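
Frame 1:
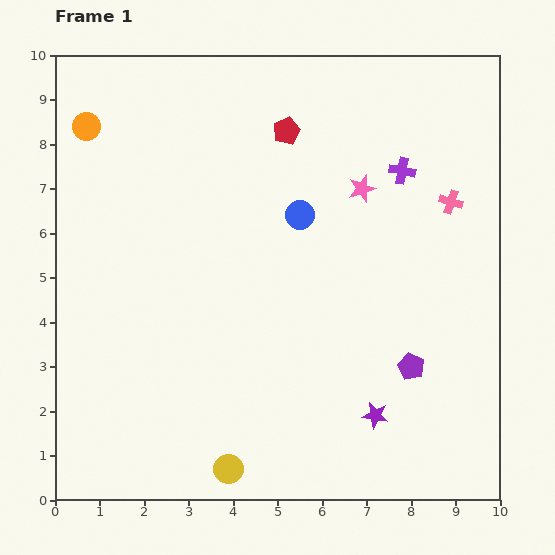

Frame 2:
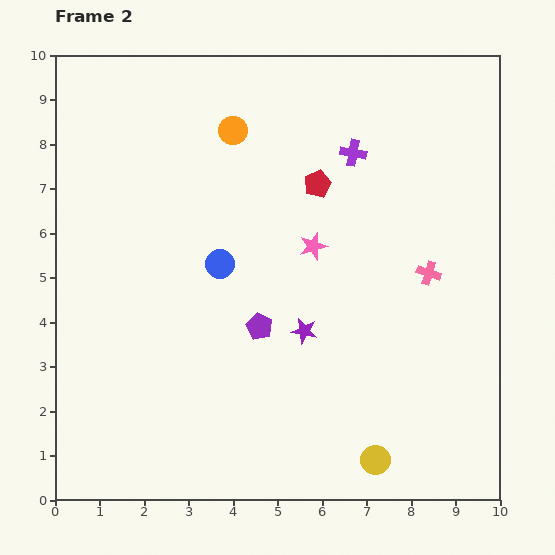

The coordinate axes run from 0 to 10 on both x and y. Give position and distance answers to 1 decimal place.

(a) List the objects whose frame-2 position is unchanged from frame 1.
none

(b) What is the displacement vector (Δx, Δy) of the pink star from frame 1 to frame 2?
(-1.1, -1.3)

The pink star was at (6.9, 7.0) in frame 1 and (5.8, 5.7) in frame 2.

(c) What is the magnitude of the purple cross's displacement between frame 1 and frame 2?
1.2

The purple cross moved from (7.8, 7.4) to (6.7, 7.8), a distance of √(1.1² + 0.4²) ≈ 1.2.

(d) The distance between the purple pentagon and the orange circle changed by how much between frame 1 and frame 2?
-4.7

Distance in frame 1: 9.1. Distance in frame 2: 4.4.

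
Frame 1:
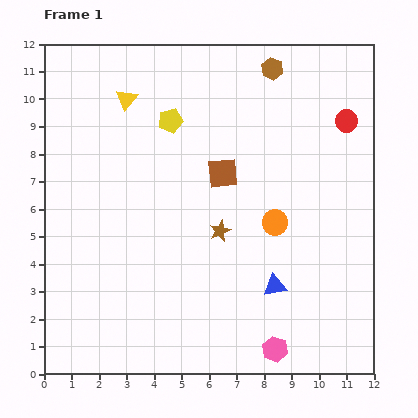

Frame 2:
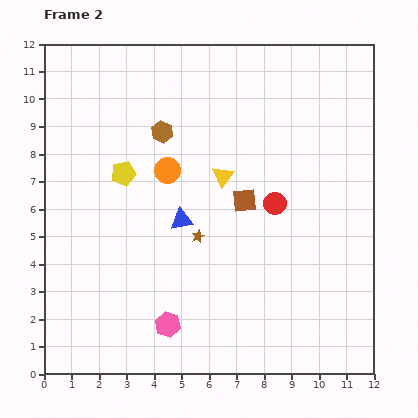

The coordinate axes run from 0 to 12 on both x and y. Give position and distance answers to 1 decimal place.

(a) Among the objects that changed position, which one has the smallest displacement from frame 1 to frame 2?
the brown star

(moved 0.8)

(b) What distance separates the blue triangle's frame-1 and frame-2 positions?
4.2

The blue triangle moved from (8.4, 3.2) to (5.0, 5.6), a distance of √(3.4² + 2.4²) ≈ 4.2.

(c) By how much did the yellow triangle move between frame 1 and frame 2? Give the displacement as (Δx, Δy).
(3.5, -2.8)

The yellow triangle was at (3.0, 10.0) in frame 1 and (6.5, 7.2) in frame 2.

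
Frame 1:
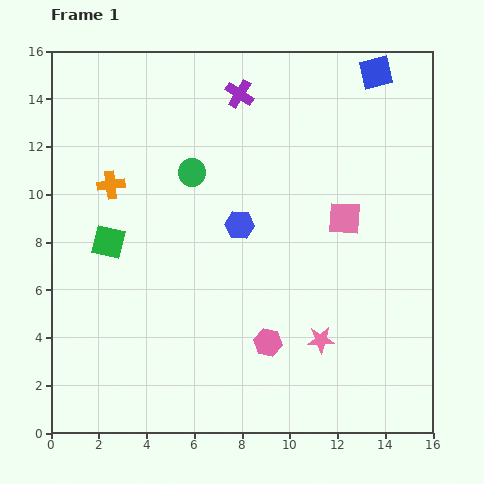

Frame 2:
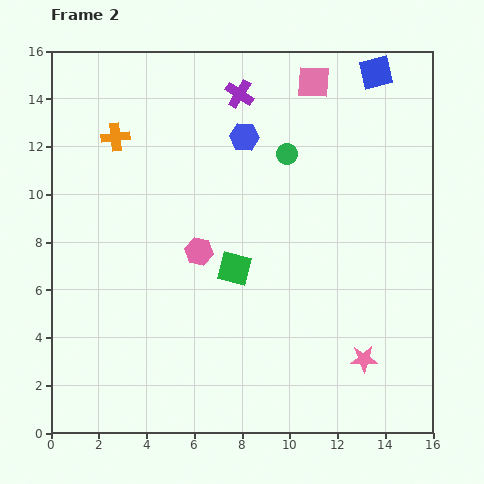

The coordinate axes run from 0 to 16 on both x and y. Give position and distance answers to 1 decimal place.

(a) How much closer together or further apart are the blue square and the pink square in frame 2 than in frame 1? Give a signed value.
-3.6

Distance in frame 1: 6.2. Distance in frame 2: 2.6.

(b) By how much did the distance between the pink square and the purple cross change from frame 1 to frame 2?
-3.7

Distance in frame 1: 6.8. Distance in frame 2: 3.1.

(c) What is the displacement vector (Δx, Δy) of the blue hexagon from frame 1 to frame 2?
(0.2, 3.7)

The blue hexagon was at (7.9, 8.7) in frame 1 and (8.1, 12.4) in frame 2.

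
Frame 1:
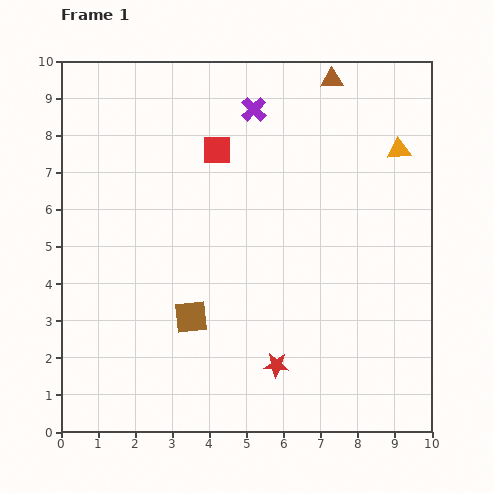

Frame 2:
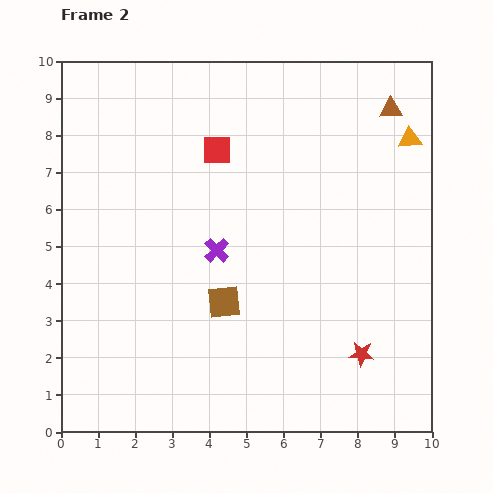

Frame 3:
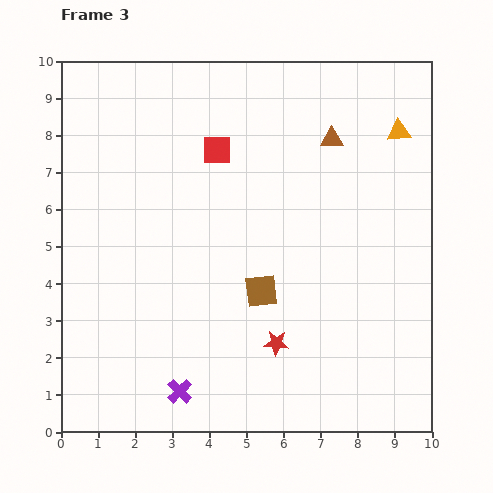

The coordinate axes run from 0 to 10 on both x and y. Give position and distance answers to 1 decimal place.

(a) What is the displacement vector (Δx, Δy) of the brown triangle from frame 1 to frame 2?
(1.6, -0.8)

The brown triangle was at (7.3, 9.5) in frame 1 and (8.9, 8.7) in frame 2.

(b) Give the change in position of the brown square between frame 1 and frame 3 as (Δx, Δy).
(1.9, 0.7)

The brown square was at (3.5, 3.1) in frame 1 and (5.4, 3.8) in frame 3.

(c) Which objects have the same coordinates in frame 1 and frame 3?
the red square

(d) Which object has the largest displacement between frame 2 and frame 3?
the purple cross

(moved 3.9; next 2.3)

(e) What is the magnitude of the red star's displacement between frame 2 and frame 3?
2.3

The red star moved from (8.1, 2.1) to (5.8, 2.4), a distance of √(2.3² + 0.3²) ≈ 2.3.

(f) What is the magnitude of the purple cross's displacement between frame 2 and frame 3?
3.9

The purple cross moved from (4.2, 4.9) to (3.2, 1.1), a distance of √(1.0² + 3.8²) ≈ 3.9.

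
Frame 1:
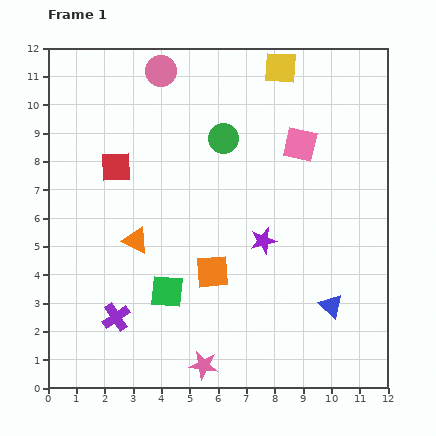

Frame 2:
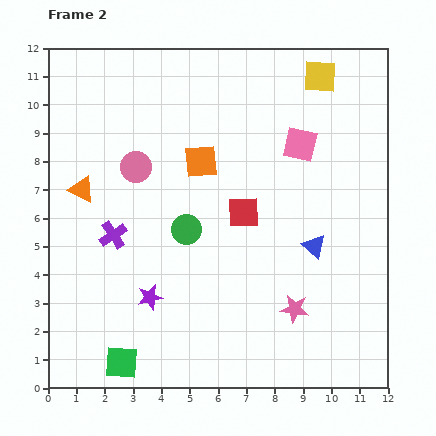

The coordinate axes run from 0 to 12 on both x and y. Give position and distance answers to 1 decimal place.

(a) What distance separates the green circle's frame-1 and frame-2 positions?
3.5

The green circle moved from (6.2, 8.8) to (4.9, 5.6), a distance of √(1.3² + 3.2²) ≈ 3.5.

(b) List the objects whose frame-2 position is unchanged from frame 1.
the pink square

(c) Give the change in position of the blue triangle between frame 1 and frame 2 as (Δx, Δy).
(-0.6, 2.1)

The blue triangle was at (10.0, 2.9) in frame 1 and (9.4, 5.0) in frame 2.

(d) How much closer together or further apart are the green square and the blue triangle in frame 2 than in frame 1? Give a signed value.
+2.1

Distance in frame 1: 5.8. Distance in frame 2: 7.9.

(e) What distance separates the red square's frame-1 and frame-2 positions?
4.8

The red square moved from (2.4, 7.8) to (6.9, 6.2), a distance of √(4.5² + 1.6²) ≈ 4.8.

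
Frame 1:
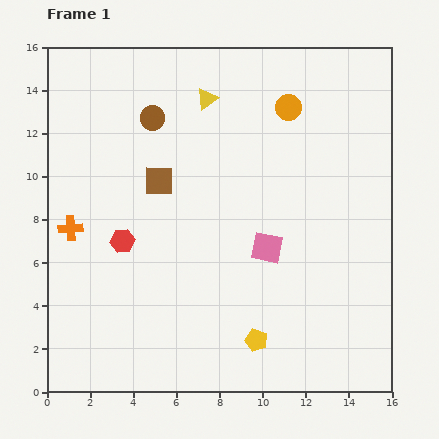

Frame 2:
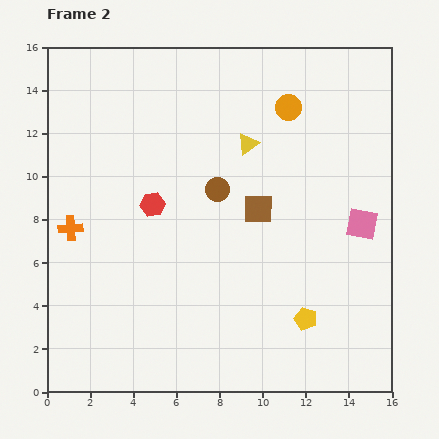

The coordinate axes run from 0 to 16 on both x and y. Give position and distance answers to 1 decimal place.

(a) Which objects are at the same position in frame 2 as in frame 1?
the orange cross, the orange circle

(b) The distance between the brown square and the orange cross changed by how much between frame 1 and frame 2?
+4.0

Distance in frame 1: 4.7. Distance in frame 2: 8.7.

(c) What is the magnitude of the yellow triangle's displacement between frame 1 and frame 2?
2.8

The yellow triangle moved from (7.4, 13.6) to (9.3, 11.5), a distance of √(1.9² + 2.1²) ≈ 2.8.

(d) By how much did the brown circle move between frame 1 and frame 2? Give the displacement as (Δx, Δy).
(3.0, -3.3)

The brown circle was at (4.9, 12.7) in frame 1 and (7.9, 9.4) in frame 2.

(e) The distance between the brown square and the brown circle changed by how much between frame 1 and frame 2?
-0.8

Distance in frame 1: 2.9. Distance in frame 2: 2.1.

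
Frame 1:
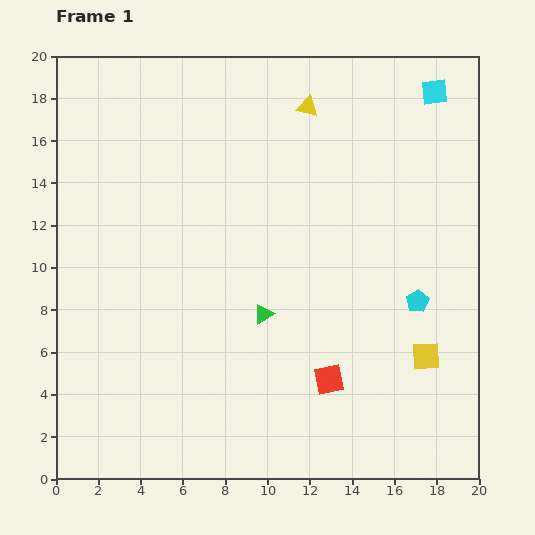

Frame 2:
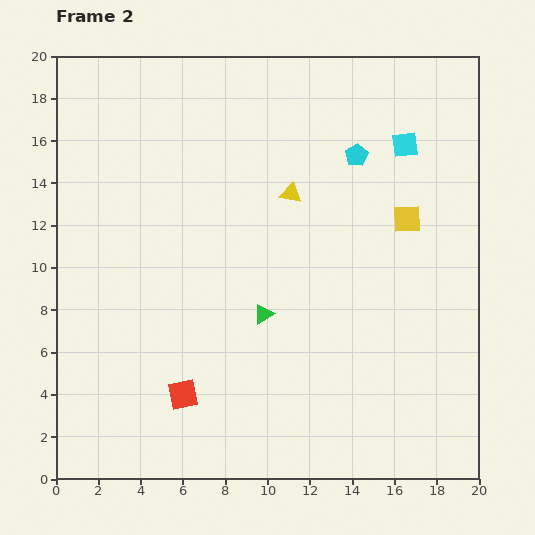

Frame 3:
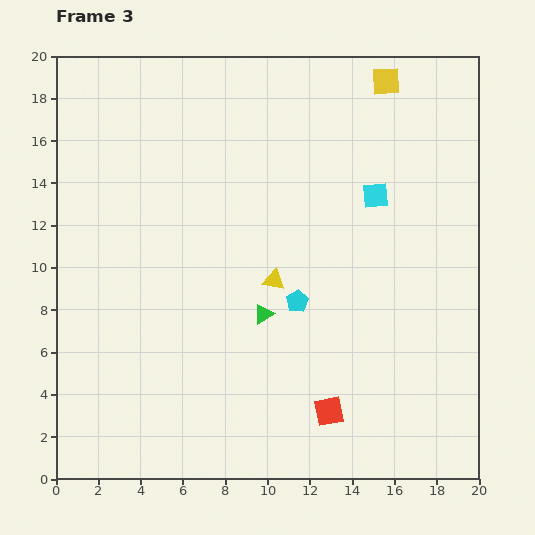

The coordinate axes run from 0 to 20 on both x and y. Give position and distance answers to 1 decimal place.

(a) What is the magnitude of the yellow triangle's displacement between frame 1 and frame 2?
4.2

The yellow triangle moved from (11.9, 17.6) to (11.1, 13.5), a distance of √(0.8² + 4.1²) ≈ 4.2.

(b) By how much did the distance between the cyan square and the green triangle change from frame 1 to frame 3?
-5.6

Distance in frame 1: 13.3. Distance in frame 3: 7.7.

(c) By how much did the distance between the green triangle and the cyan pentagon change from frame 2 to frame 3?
-7.0

Distance in frame 2: 8.7. Distance in frame 3: 1.7.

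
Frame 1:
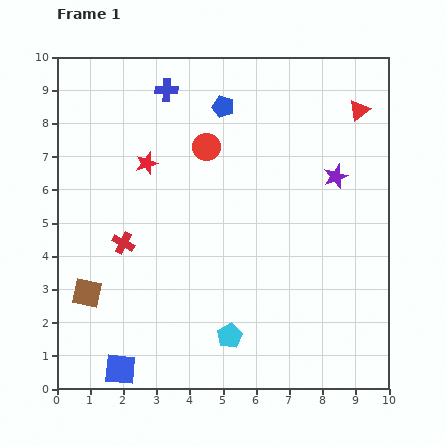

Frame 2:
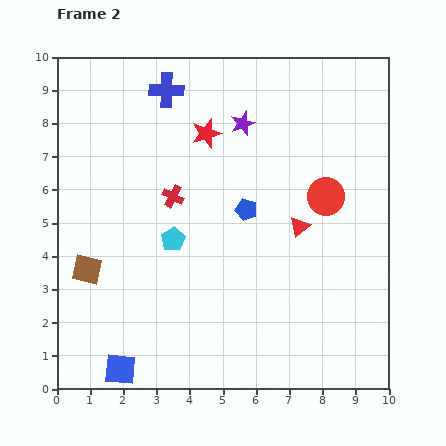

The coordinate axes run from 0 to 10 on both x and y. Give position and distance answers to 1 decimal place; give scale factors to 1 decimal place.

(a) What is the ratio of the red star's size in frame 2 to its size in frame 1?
1.3×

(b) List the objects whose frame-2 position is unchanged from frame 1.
the blue square, the blue cross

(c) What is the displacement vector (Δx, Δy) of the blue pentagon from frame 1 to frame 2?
(0.7, -3.1)

The blue pentagon was at (5.0, 8.5) in frame 1 and (5.7, 5.4) in frame 2.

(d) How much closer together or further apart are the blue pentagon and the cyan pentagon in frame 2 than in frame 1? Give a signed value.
-4.5

Distance in frame 1: 6.9. Distance in frame 2: 2.4.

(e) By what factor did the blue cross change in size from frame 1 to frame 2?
1.5×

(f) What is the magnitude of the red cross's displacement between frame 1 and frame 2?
2.1

The red cross moved from (2.0, 4.4) to (3.5, 5.8), a distance of √(1.5² + 1.4²) ≈ 2.1.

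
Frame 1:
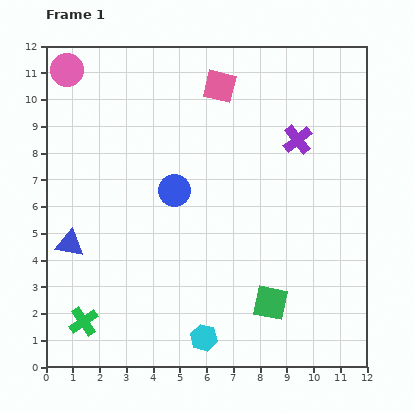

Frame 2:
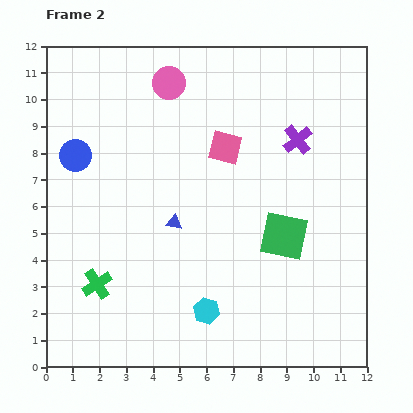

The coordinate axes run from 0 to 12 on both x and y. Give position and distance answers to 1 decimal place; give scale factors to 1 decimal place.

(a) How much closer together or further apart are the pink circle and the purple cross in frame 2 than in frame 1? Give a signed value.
-3.8

Distance in frame 1: 9.0. Distance in frame 2: 5.2.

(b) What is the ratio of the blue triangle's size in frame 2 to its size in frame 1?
0.6×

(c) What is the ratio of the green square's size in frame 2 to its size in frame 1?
1.4×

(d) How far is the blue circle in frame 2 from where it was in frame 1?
3.9

The blue circle moved from (4.8, 6.6) to (1.1, 7.9), a distance of √(3.7² + 1.3²) ≈ 3.9.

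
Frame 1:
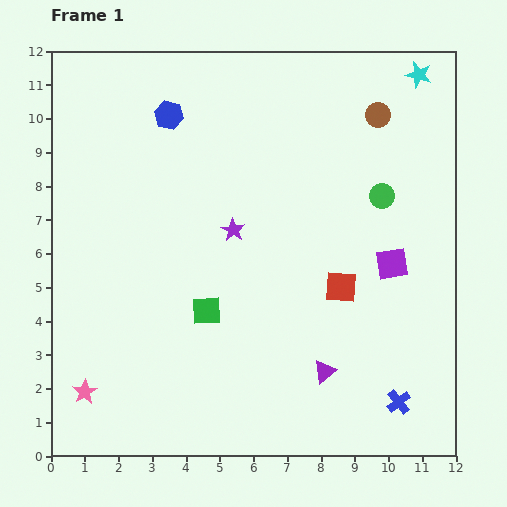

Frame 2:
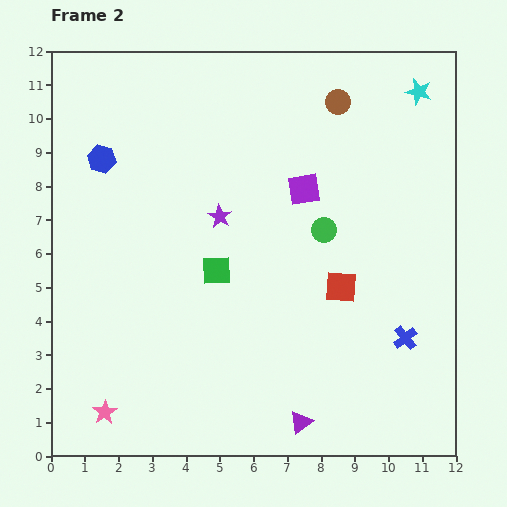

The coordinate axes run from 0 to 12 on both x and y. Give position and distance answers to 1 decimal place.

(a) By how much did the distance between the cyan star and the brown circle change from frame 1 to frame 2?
+0.7

Distance in frame 1: 1.7. Distance in frame 2: 2.4.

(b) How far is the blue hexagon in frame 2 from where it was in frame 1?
2.4

The blue hexagon moved from (3.5, 10.1) to (1.5, 8.8), a distance of √(2.0² + 1.3²) ≈ 2.4.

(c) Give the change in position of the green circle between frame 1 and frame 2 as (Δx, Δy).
(-1.7, -1.0)

The green circle was at (9.8, 7.7) in frame 1 and (8.1, 6.7) in frame 2.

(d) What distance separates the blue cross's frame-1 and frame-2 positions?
1.9

The blue cross moved from (10.3, 1.6) to (10.5, 3.5), a distance of √(0.2² + 1.9²) ≈ 1.9.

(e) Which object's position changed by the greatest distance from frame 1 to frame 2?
the purple square

(moved 3.4; next 2.4)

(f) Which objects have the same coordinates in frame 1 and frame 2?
the red square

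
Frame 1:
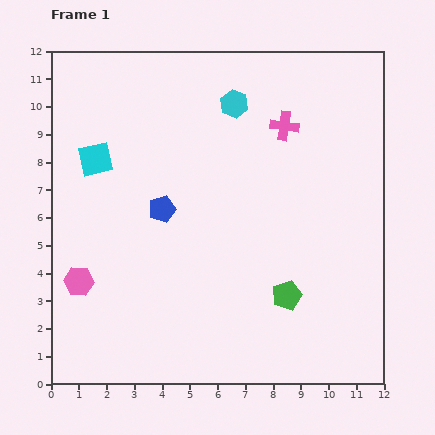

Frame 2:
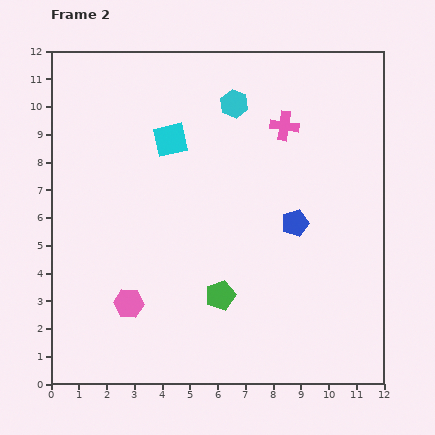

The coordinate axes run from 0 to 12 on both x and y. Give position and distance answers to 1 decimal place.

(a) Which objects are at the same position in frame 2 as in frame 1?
the pink cross, the cyan hexagon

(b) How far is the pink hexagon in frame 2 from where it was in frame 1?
2.0

The pink hexagon moved from (1.0, 3.7) to (2.8, 2.9), a distance of √(1.8² + 0.8²) ≈ 2.0.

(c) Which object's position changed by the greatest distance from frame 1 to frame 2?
the blue pentagon

(moved 4.8; next 2.8)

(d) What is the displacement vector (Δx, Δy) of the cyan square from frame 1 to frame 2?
(2.7, 0.7)

The cyan square was at (1.6, 8.1) in frame 1 and (4.3, 8.8) in frame 2.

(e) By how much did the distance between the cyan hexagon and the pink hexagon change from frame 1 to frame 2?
-0.4

Distance in frame 1: 8.5. Distance in frame 2: 8.1.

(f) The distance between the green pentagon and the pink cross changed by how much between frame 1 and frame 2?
+0.4

Distance in frame 1: 6.1. Distance in frame 2: 6.5.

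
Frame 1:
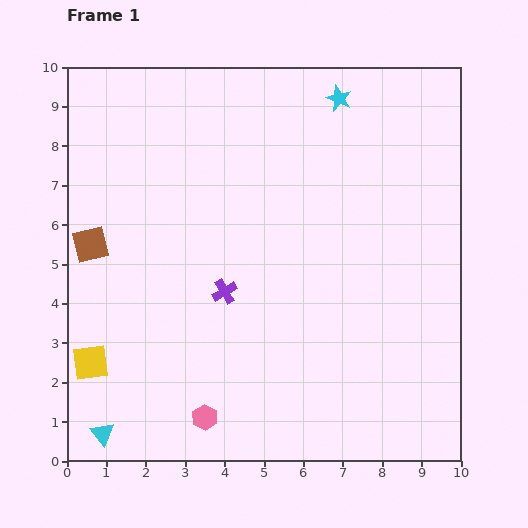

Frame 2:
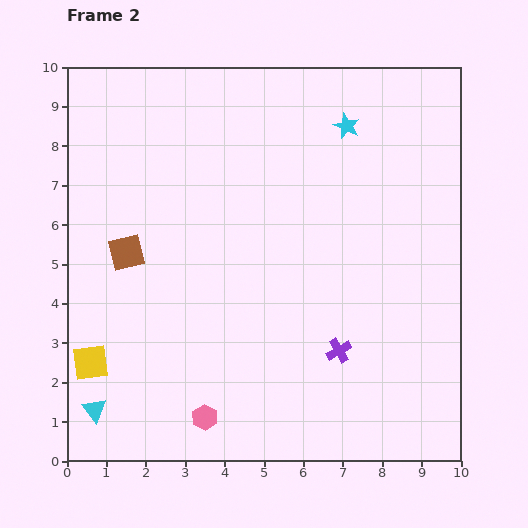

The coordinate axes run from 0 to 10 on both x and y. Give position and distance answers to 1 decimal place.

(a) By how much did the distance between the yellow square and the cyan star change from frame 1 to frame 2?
-0.4

Distance in frame 1: 9.2. Distance in frame 2: 8.8.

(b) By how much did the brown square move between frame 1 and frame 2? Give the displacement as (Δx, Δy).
(0.9, -0.2)

The brown square was at (0.6, 5.5) in frame 1 and (1.5, 5.3) in frame 2.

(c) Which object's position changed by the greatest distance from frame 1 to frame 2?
the purple cross

(moved 3.3; next 0.9)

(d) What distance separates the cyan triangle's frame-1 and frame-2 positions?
0.6

The cyan triangle moved from (0.9, 0.7) to (0.7, 1.3), a distance of √(0.2² + 0.6²) ≈ 0.6.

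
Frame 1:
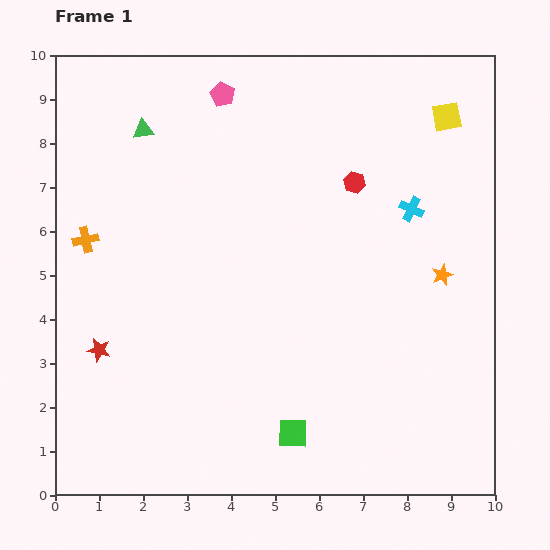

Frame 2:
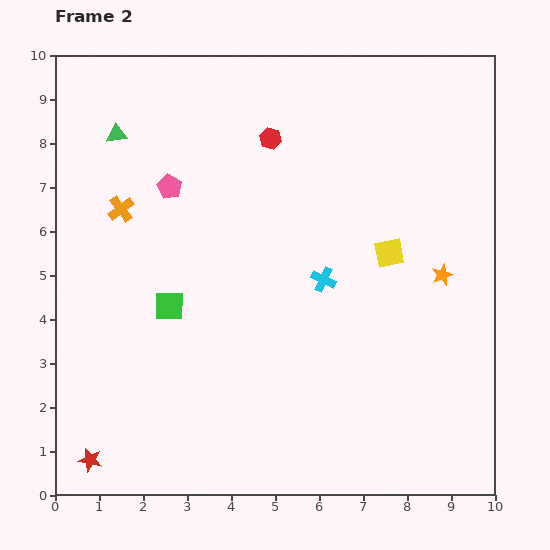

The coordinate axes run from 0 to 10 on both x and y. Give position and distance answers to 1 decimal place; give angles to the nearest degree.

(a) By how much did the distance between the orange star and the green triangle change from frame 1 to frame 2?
+0.5

Distance in frame 1: 7.6. Distance in frame 2: 8.1.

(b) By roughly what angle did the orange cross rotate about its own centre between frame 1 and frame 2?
25° counter-clockwise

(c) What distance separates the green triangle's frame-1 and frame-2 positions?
0.6

The green triangle moved from (2.0, 8.3) to (1.4, 8.2), a distance of √(0.6² + 0.1²) ≈ 0.6.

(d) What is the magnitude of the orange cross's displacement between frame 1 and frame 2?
1.1

The orange cross moved from (0.7, 5.8) to (1.5, 6.5), a distance of √(0.8² + 0.7²) ≈ 1.1.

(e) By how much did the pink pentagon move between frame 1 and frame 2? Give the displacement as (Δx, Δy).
(-1.2, -2.1)

The pink pentagon was at (3.8, 9.1) in frame 1 and (2.6, 7.0) in frame 2.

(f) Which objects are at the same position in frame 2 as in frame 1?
the orange star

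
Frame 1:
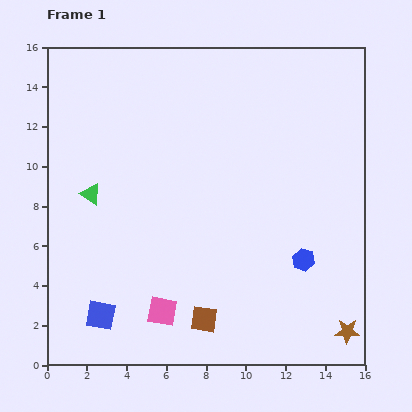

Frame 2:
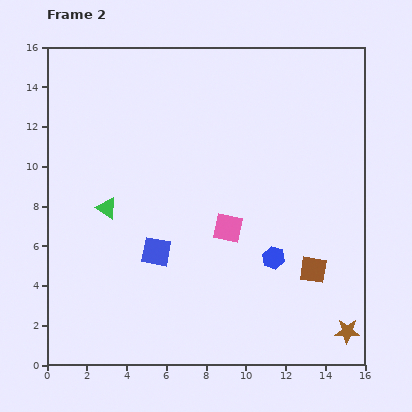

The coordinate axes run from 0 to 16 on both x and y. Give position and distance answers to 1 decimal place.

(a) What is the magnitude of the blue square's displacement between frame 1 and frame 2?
4.3

The blue square moved from (2.7, 2.5) to (5.5, 5.7), a distance of √(2.8² + 3.2²) ≈ 4.3.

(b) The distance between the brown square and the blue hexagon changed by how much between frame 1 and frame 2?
-3.7

Distance in frame 1: 5.8. Distance in frame 2: 2.1.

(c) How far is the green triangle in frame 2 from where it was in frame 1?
1.1

The green triangle moved from (2.2, 8.6) to (3.0, 7.9), a distance of √(0.8² + 0.7²) ≈ 1.1.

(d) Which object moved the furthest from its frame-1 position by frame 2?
the brown square

(moved 6.0; next 5.3)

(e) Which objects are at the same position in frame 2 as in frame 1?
the brown star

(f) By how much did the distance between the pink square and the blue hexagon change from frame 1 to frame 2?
-4.9

Distance in frame 1: 7.6. Distance in frame 2: 2.7.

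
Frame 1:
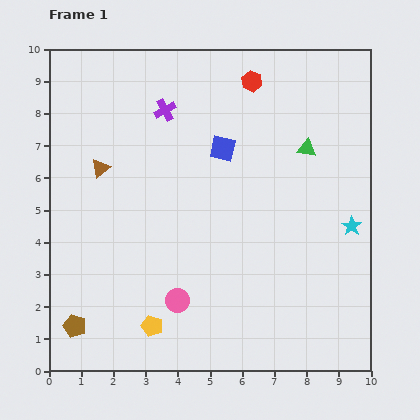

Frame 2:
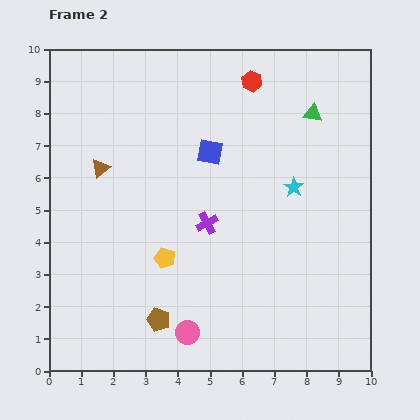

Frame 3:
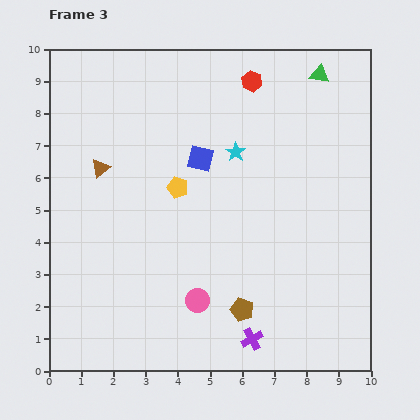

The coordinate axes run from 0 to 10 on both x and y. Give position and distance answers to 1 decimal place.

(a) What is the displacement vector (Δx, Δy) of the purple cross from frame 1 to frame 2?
(1.3, -3.5)

The purple cross was at (3.6, 8.1) in frame 1 and (4.9, 4.6) in frame 2.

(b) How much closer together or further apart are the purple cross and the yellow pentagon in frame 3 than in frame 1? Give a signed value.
-1.5

Distance in frame 1: 6.7. Distance in frame 3: 5.2.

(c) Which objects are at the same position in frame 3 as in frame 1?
the red hexagon, the brown triangle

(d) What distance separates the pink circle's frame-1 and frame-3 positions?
0.6

The pink circle moved from (4.0, 2.2) to (4.6, 2.2), a distance of √(0.6² + 0.0²) ≈ 0.6.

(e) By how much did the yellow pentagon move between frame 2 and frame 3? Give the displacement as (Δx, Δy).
(0.4, 2.2)

The yellow pentagon was at (3.6, 3.5) in frame 2 and (4.0, 5.7) in frame 3.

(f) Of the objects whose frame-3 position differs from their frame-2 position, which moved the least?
the blue square

(moved 0.4)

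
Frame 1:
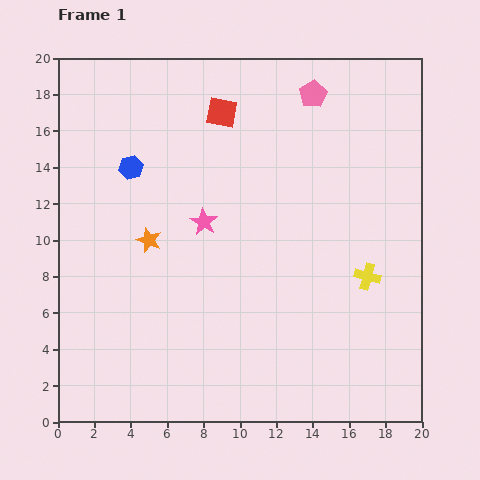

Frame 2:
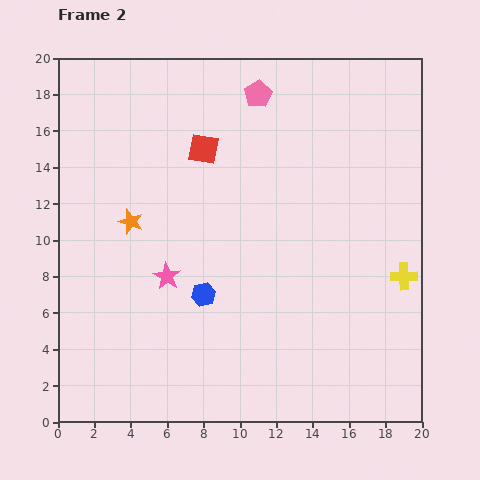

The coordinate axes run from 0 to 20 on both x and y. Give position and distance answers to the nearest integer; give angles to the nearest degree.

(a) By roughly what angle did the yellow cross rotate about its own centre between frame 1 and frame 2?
16° counter-clockwise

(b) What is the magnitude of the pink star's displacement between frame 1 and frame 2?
4

The pink star moved from (8, 11) to (6, 8), a distance of √(2² + 3²) ≈ 4.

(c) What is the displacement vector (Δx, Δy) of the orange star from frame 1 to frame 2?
(-1, 1)

The orange star was at (5, 10) in frame 1 and (4, 11) in frame 2.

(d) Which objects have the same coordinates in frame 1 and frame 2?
none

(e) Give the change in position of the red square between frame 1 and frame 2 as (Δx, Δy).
(-1, -2)

The red square was at (9, 17) in frame 1 and (8, 15) in frame 2.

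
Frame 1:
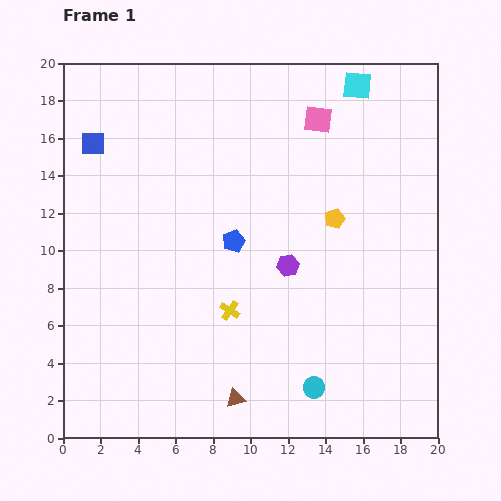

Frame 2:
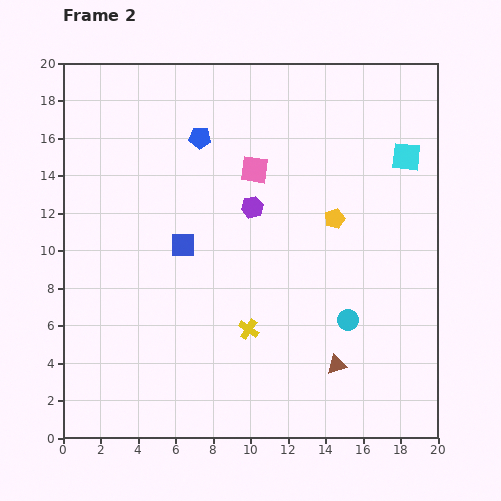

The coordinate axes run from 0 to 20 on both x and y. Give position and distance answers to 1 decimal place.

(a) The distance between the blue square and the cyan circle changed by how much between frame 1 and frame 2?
-7.9

Distance in frame 1: 17.6. Distance in frame 2: 9.7.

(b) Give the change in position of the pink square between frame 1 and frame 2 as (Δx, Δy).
(-3.4, -2.7)

The pink square was at (13.6, 17.0) in frame 1 and (10.2, 14.3) in frame 2.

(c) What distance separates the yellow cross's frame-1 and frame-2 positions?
1.4

The yellow cross moved from (8.9, 6.8) to (9.9, 5.8), a distance of √(1.0² + 1.0²) ≈ 1.4.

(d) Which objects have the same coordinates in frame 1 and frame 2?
the yellow pentagon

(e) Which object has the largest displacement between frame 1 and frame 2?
the blue square

(moved 7.2; next 5.8)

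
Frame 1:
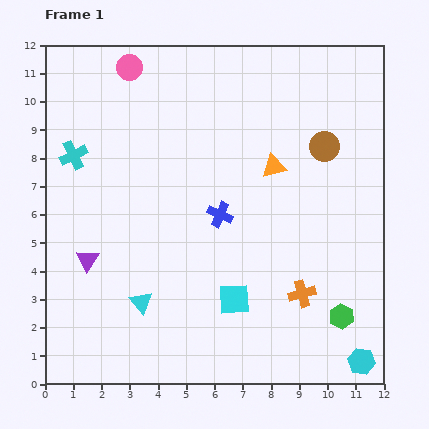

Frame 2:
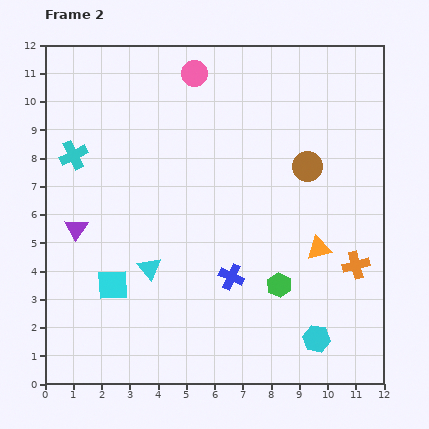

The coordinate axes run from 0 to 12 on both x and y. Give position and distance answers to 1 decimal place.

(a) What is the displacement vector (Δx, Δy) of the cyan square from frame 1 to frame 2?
(-4.3, 0.5)

The cyan square was at (6.7, 3.0) in frame 1 and (2.4, 3.5) in frame 2.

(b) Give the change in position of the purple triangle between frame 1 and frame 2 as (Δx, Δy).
(-0.4, 1.1)

The purple triangle was at (1.5, 4.4) in frame 1 and (1.1, 5.5) in frame 2.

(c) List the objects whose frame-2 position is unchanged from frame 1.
the cyan cross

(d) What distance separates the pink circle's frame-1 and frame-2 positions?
2.3

The pink circle moved from (3.0, 11.2) to (5.3, 11.0), a distance of √(2.3² + 0.2²) ≈ 2.3.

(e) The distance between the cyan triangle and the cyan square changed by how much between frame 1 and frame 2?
-1.9

Distance in frame 1: 3.3. Distance in frame 2: 1.4.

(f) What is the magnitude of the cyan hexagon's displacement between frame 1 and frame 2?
1.8

The cyan hexagon moved from (11.2, 0.8) to (9.6, 1.6), a distance of √(1.6² + 0.8²) ≈ 1.8.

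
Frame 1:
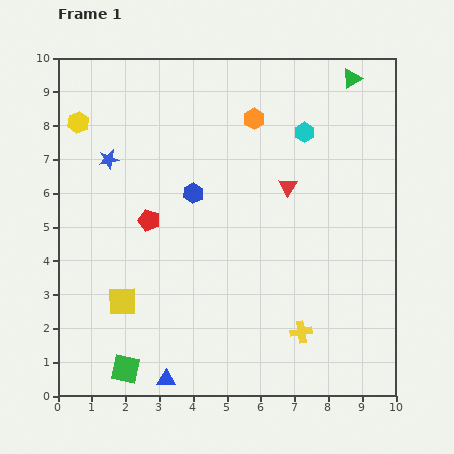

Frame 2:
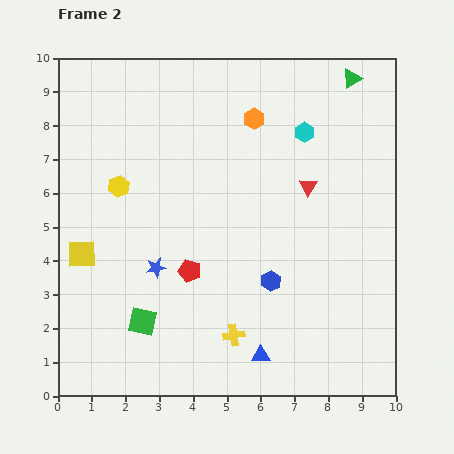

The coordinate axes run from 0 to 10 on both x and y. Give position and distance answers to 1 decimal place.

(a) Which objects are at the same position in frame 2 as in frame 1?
the orange hexagon, the green triangle, the cyan hexagon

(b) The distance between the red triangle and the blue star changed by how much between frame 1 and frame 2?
-0.3

Distance in frame 1: 5.4. Distance in frame 2: 5.1.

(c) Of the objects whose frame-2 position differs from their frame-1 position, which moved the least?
the red triangle

(moved 0.6)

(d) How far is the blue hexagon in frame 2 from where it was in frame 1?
3.5

The blue hexagon moved from (4.0, 6.0) to (6.3, 3.4), a distance of √(2.3² + 2.6²) ≈ 3.5.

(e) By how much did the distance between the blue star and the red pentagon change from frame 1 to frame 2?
-1.2

Distance in frame 1: 2.2. Distance in frame 2: 1.0.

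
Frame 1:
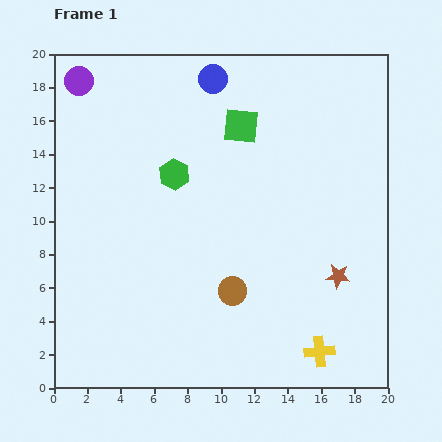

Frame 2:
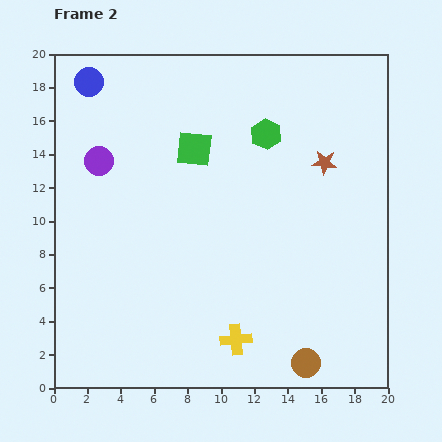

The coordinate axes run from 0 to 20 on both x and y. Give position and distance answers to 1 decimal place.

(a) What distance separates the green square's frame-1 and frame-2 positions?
3.1

The green square moved from (11.2, 15.7) to (8.4, 14.3), a distance of √(2.8² + 1.4²) ≈ 3.1.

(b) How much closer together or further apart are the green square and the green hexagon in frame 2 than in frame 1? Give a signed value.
-0.5

Distance in frame 1: 4.9. Distance in frame 2: 4.4.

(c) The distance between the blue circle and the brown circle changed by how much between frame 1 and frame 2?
+8.4

Distance in frame 1: 12.8. Distance in frame 2: 21.2.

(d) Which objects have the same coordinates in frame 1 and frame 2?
none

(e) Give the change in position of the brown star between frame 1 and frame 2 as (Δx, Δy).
(-0.8, 6.8)

The brown star was at (17.0, 6.7) in frame 1 and (16.2, 13.5) in frame 2.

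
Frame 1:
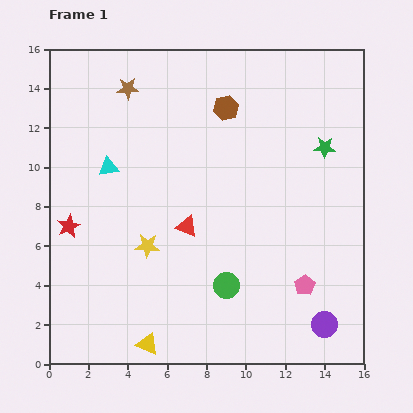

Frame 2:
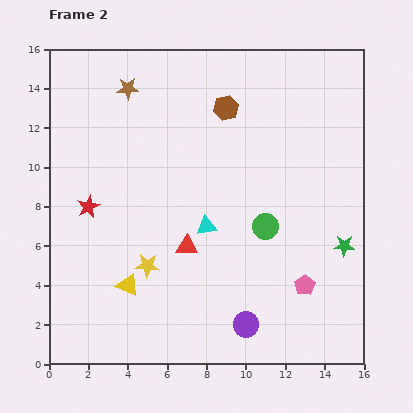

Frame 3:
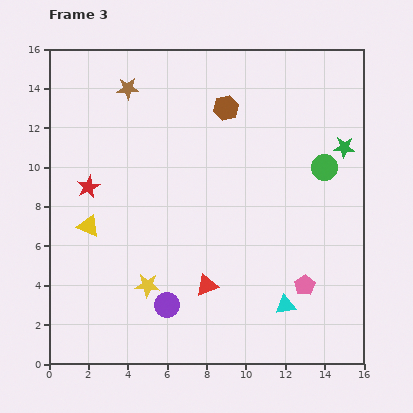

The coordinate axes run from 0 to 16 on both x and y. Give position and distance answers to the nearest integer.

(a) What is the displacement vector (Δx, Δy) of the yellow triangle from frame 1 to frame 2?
(-1, 3)

The yellow triangle was at (5, 1) in frame 1 and (4, 4) in frame 2.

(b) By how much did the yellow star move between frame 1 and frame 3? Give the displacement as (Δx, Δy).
(0, -2)

The yellow star was at (5, 6) in frame 1 and (5, 4) in frame 3.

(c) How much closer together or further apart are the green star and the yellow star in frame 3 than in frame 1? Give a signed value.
+2

Distance in frame 1: 10. Distance in frame 3: 12.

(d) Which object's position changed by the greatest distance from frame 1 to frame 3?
the cyan triangle

(moved 11; next 8)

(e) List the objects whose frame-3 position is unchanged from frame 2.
the brown star, the brown hexagon, the pink pentagon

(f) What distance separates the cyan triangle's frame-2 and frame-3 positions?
6

The cyan triangle moved from (8, 7) to (12, 3), a distance of √(4² + 4²) ≈ 6.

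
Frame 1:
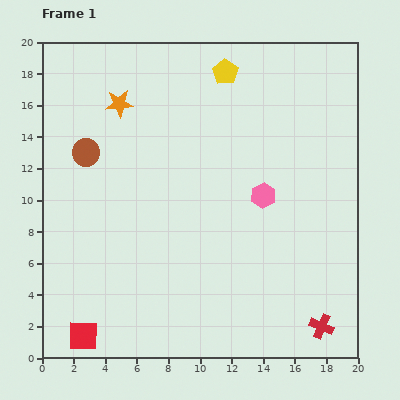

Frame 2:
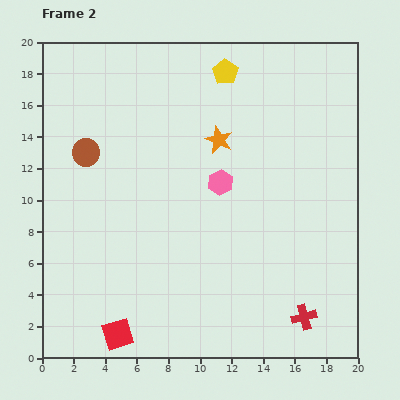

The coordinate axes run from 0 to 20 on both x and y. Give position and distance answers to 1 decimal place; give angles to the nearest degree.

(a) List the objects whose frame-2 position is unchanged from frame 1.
the yellow pentagon, the brown circle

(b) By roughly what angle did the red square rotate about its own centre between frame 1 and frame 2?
18° counter-clockwise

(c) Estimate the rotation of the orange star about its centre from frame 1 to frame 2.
29° clockwise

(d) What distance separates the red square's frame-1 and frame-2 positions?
2.2

The red square moved from (2.6, 1.4) to (4.8, 1.5), a distance of √(2.2² + 0.1²) ≈ 2.2.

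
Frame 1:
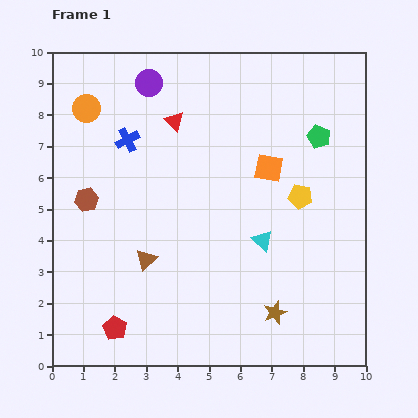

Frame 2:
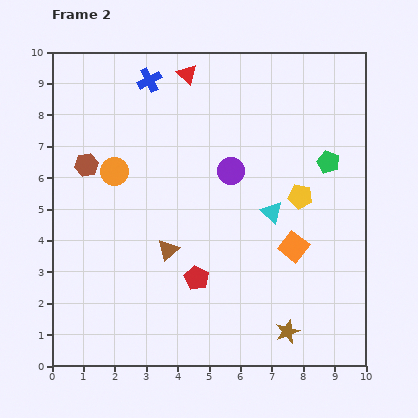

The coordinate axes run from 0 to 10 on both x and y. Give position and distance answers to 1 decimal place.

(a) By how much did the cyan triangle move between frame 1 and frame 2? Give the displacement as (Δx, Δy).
(0.3, 0.9)

The cyan triangle was at (6.7, 4.0) in frame 1 and (7.0, 4.9) in frame 2.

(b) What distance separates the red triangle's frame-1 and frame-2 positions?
1.6

The red triangle moved from (3.9, 7.8) to (4.3, 9.3), a distance of √(0.4² + 1.5²) ≈ 1.6.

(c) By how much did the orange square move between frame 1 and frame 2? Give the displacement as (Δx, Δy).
(0.8, -2.5)

The orange square was at (6.9, 6.3) in frame 1 and (7.7, 3.8) in frame 2.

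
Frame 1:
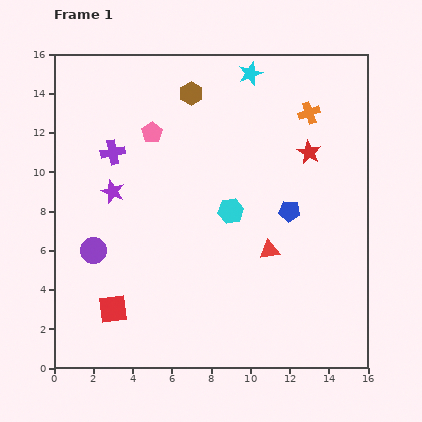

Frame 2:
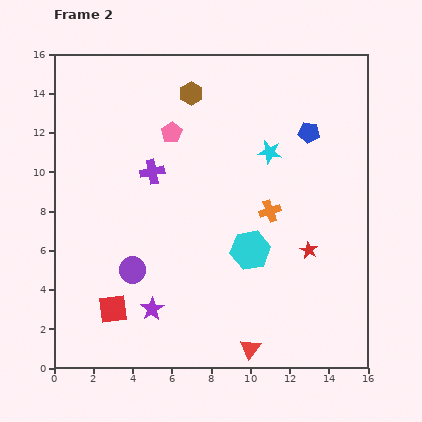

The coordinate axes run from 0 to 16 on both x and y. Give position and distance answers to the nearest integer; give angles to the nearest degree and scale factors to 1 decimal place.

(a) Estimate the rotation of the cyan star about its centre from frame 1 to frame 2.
30° clockwise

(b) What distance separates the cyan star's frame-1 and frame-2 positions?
4

The cyan star moved from (10, 15) to (11, 11), a distance of √(1² + 4²) ≈ 4.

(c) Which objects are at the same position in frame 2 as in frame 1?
the red square, the brown hexagon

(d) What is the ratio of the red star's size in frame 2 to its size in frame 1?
0.7×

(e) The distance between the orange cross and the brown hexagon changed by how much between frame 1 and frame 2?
+1

Distance in frame 1: 6. Distance in frame 2: 7.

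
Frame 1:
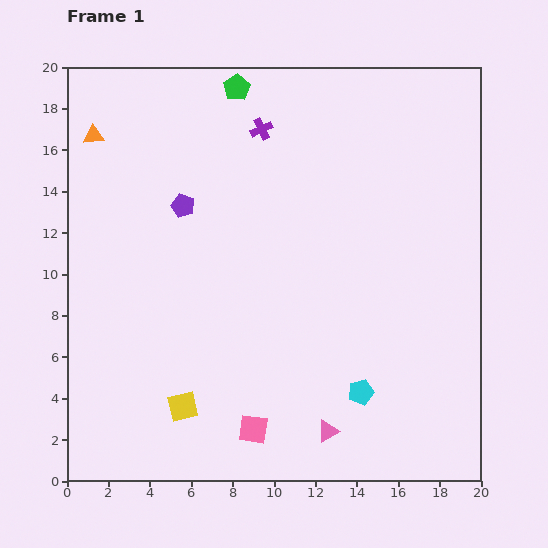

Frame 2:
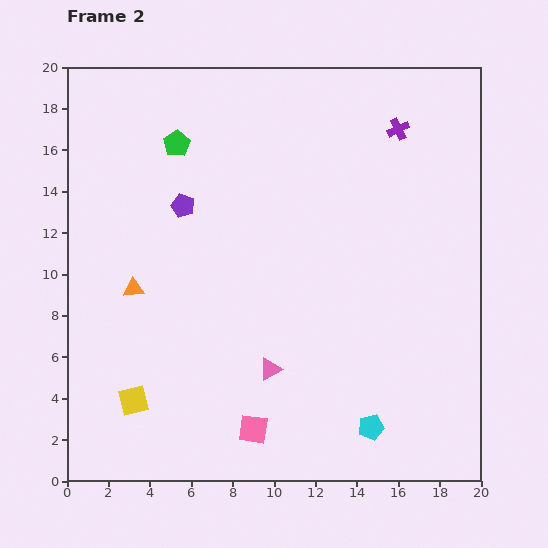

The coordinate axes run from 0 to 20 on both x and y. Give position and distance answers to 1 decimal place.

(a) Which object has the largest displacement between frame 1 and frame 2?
the orange triangle

(moved 7.6; next 6.6)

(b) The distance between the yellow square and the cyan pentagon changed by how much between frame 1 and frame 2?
+3.0

Distance in frame 1: 8.6. Distance in frame 2: 11.6.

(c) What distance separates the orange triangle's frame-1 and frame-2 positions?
7.6

The orange triangle moved from (1.3, 16.7) to (3.2, 9.3), a distance of √(1.9² + 7.4²) ≈ 7.6.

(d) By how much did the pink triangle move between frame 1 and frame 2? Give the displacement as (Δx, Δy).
(-2.8, 3.0)

The pink triangle was at (12.6, 2.4) in frame 1 and (9.8, 5.4) in frame 2.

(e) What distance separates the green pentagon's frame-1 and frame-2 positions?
4.0

The green pentagon moved from (8.2, 19.0) to (5.3, 16.3), a distance of √(2.9² + 2.7²) ≈ 4.0.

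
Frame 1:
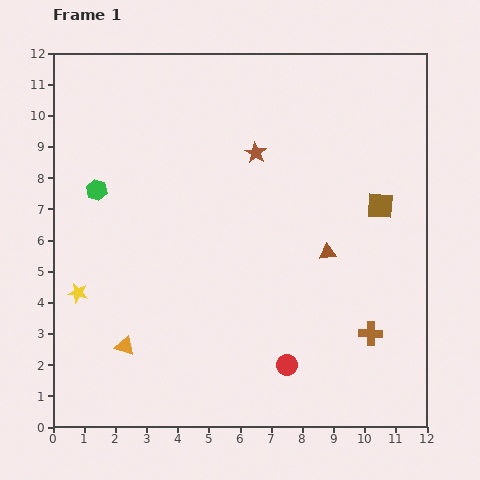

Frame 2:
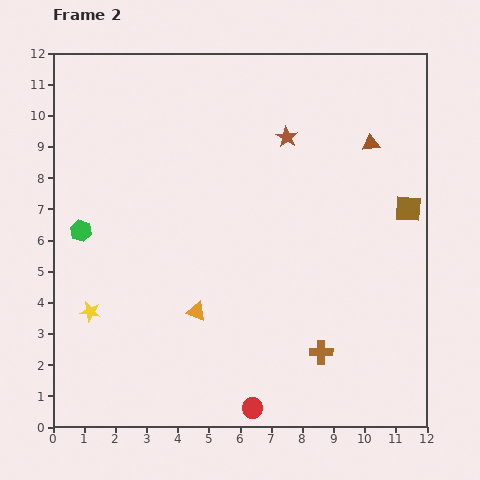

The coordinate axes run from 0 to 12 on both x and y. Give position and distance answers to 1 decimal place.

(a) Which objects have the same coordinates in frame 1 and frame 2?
none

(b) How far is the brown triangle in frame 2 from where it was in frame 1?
3.8

The brown triangle moved from (8.8, 5.6) to (10.2, 9.1), a distance of √(1.4² + 3.5²) ≈ 3.8.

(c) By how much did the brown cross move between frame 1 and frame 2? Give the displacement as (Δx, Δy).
(-1.6, -0.6)

The brown cross was at (10.2, 3.0) in frame 1 and (8.6, 2.4) in frame 2.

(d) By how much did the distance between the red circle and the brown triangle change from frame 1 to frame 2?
+5.5

Distance in frame 1: 3.8. Distance in frame 2: 9.3.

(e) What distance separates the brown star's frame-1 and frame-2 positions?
1.1

The brown star moved from (6.5, 8.8) to (7.5, 9.3), a distance of √(1.0² + 0.5²) ≈ 1.1.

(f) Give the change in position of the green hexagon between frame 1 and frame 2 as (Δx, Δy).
(-0.5, -1.3)

The green hexagon was at (1.4, 7.6) in frame 1 and (0.9, 6.3) in frame 2.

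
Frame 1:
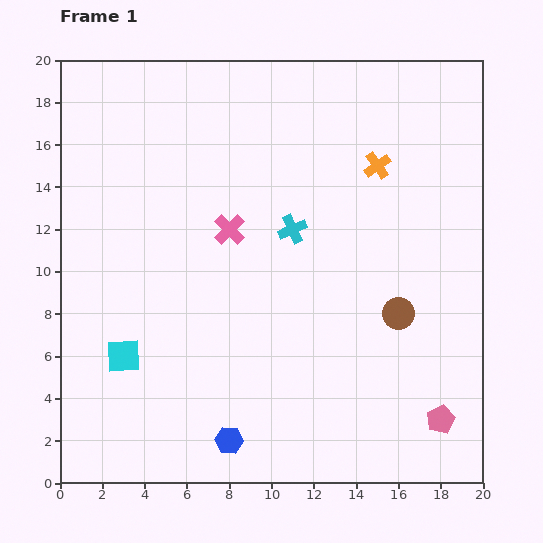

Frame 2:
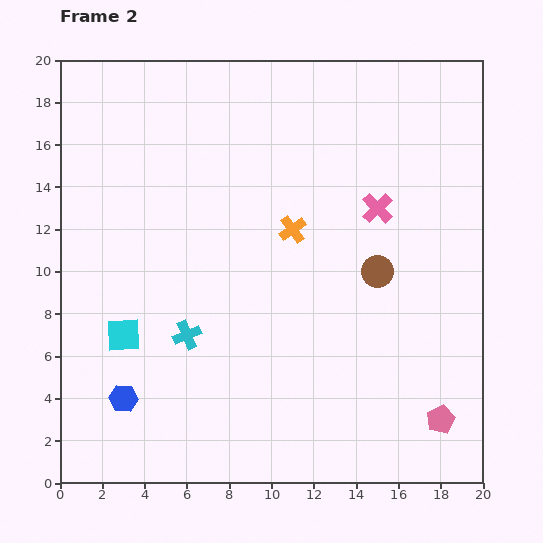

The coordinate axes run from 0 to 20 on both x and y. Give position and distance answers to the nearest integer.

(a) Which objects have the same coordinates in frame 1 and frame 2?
the pink pentagon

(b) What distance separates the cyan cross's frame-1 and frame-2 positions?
7

The cyan cross moved from (11, 12) to (6, 7), a distance of √(5² + 5²) ≈ 7.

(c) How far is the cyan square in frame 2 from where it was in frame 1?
1

The cyan square moved from (3, 6) to (3, 7), a distance of √(0² + 1²) ≈ 1.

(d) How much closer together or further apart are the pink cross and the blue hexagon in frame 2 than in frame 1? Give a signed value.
+5

Distance in frame 1: 10. Distance in frame 2: 15.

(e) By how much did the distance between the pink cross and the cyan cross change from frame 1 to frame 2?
+8

Distance in frame 1: 3. Distance in frame 2: 11.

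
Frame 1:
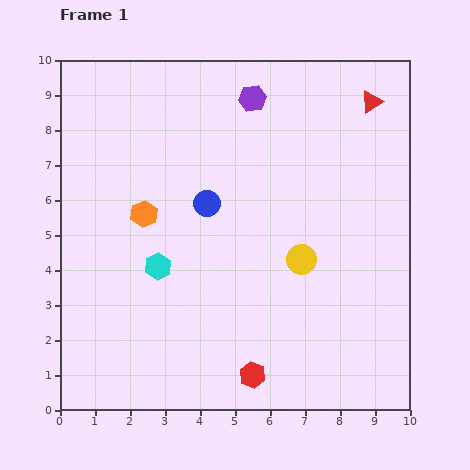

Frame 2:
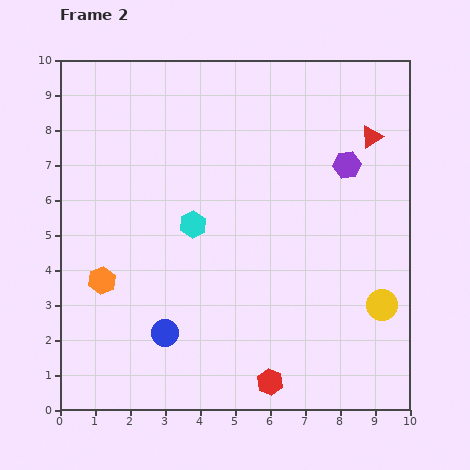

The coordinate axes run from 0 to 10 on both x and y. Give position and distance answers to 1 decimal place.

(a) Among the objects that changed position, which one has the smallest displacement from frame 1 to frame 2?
the red hexagon

(moved 0.5)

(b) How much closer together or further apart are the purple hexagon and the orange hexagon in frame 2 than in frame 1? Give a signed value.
+3.2

Distance in frame 1: 4.5. Distance in frame 2: 7.7.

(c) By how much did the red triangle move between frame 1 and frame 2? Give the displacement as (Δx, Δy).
(0.0, -1.0)

The red triangle was at (8.9, 8.8) in frame 1 and (8.9, 7.8) in frame 2.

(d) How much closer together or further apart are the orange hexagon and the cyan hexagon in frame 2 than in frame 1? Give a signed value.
+1.5

Distance in frame 1: 1.6. Distance in frame 2: 3.1.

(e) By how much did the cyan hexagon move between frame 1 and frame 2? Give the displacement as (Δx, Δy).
(1.0, 1.2)

The cyan hexagon was at (2.8, 4.1) in frame 1 and (3.8, 5.3) in frame 2.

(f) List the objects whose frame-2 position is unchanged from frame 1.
none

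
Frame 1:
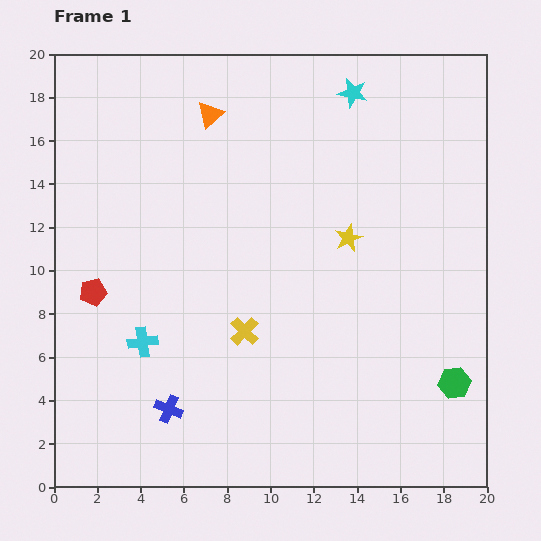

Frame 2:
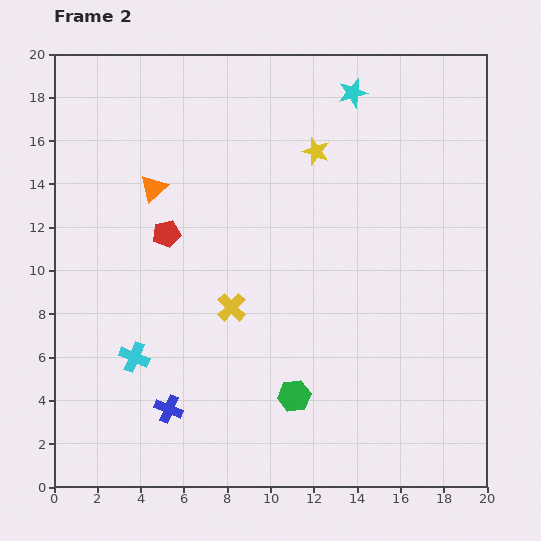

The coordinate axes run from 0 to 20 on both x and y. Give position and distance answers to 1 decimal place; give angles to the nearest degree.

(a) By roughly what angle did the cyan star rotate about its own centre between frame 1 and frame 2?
27° counter-clockwise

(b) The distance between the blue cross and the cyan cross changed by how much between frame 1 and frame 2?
-0.4

Distance in frame 1: 3.3. Distance in frame 2: 2.9.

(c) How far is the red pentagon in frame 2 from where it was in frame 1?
4.3

The red pentagon moved from (1.8, 9.0) to (5.2, 11.7), a distance of √(3.4² + 2.7²) ≈ 4.3.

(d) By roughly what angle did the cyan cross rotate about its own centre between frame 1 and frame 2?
32° clockwise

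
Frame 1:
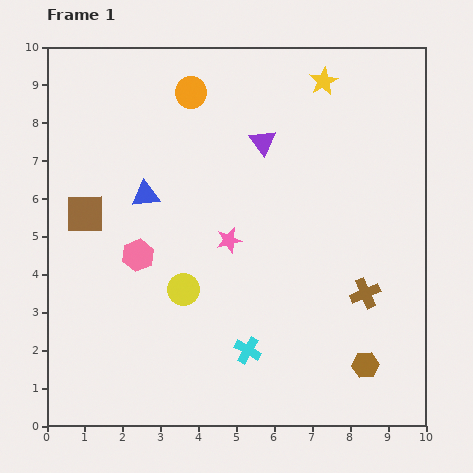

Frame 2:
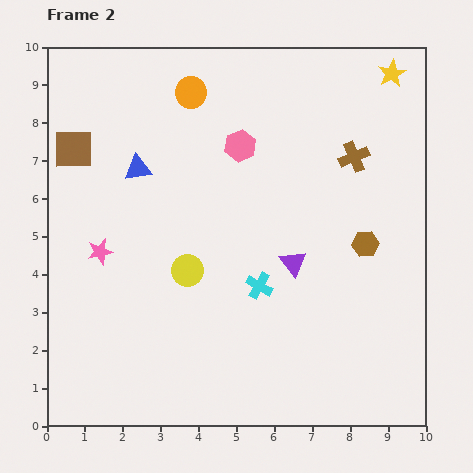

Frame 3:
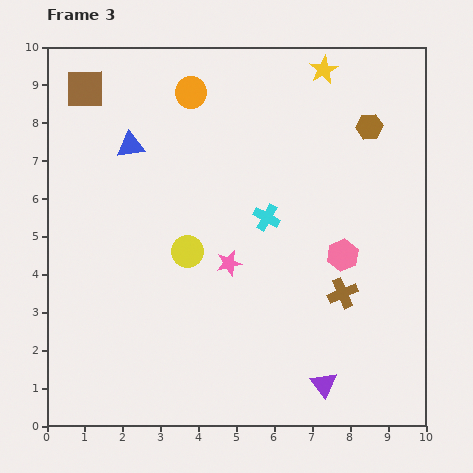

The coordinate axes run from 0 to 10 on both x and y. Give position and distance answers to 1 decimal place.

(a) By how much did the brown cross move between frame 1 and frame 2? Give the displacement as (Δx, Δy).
(-0.3, 3.6)

The brown cross was at (8.4, 3.5) in frame 1 and (8.1, 7.1) in frame 2.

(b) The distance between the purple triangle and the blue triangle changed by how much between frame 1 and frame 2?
+1.4

Distance in frame 1: 3.4. Distance in frame 2: 4.8.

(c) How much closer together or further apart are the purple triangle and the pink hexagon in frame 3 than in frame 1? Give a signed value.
-1.1

Distance in frame 1: 4.5. Distance in frame 3: 3.4.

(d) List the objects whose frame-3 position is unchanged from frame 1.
the orange circle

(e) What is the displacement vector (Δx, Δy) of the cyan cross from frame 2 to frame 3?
(0.2, 1.8)

The cyan cross was at (5.6, 3.7) in frame 2 and (5.8, 5.5) in frame 3.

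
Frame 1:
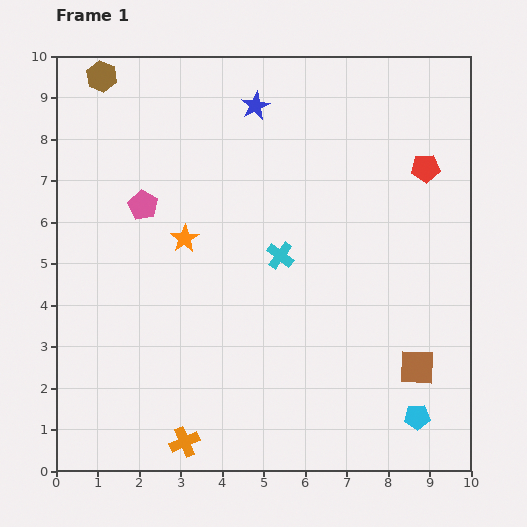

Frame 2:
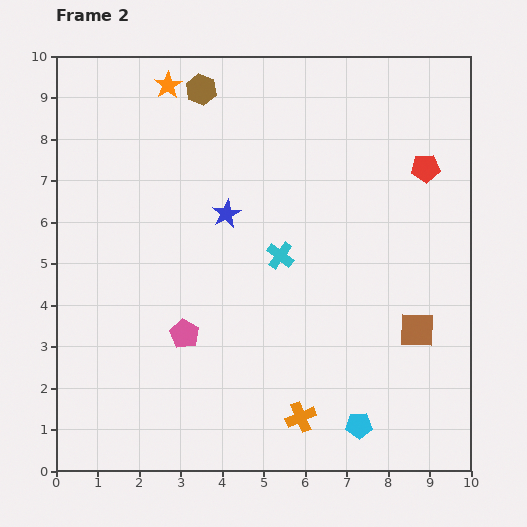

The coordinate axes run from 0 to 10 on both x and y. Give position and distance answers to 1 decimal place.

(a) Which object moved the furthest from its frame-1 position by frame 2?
the orange star

(moved 3.7; next 3.3)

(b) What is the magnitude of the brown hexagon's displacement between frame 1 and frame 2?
2.4

The brown hexagon moved from (1.1, 9.5) to (3.5, 9.2), a distance of √(2.4² + 0.3²) ≈ 2.4.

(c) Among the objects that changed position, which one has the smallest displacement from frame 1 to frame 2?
the brown square

(moved 0.9)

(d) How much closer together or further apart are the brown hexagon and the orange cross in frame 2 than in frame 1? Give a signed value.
-0.7

Distance in frame 1: 9.0. Distance in frame 2: 8.3.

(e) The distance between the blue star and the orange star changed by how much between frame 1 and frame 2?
-0.2

Distance in frame 1: 3.6. Distance in frame 2: 3.4.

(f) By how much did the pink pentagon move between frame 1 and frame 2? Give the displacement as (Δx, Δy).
(1.0, -3.1)

The pink pentagon was at (2.1, 6.4) in frame 1 and (3.1, 3.3) in frame 2.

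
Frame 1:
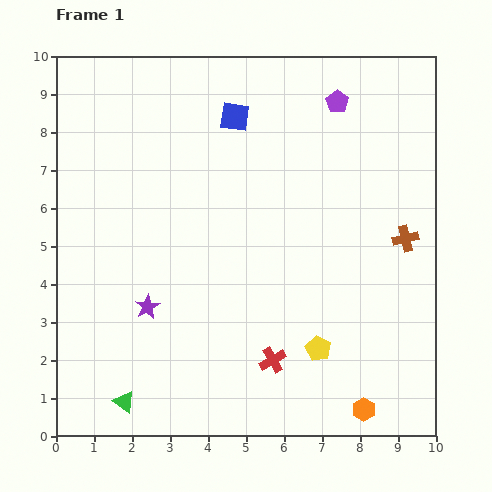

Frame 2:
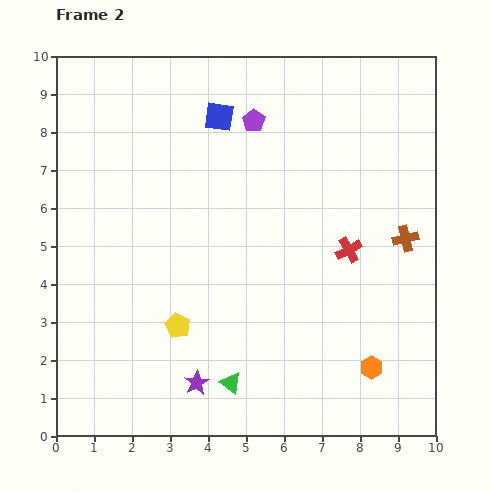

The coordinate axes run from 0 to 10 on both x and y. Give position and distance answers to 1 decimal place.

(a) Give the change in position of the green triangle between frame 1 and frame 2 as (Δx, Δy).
(2.8, 0.5)

The green triangle was at (1.8, 0.9) in frame 1 and (4.6, 1.4) in frame 2.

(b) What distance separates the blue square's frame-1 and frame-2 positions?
0.4

The blue square moved from (4.7, 8.4) to (4.3, 8.4), a distance of √(0.4² + 0.0²) ≈ 0.4.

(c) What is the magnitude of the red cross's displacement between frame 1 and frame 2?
3.5

The red cross moved from (5.7, 2.0) to (7.7, 4.9), a distance of √(2.0² + 2.9²) ≈ 3.5.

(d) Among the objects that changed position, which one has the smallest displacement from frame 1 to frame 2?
the blue square

(moved 0.4)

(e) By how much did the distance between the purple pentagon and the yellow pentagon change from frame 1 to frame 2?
-0.7

Distance in frame 1: 6.5. Distance in frame 2: 5.8.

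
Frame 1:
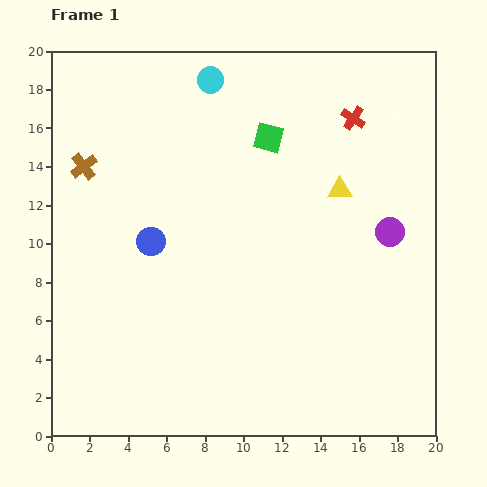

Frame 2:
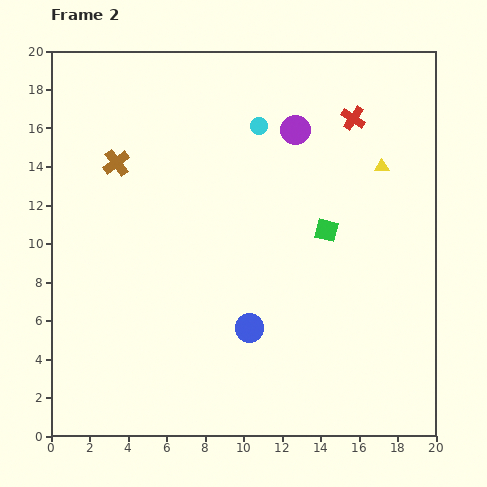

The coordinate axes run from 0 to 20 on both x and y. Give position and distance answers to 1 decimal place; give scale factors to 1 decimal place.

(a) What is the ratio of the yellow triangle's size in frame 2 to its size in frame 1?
0.6×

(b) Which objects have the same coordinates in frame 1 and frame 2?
the red cross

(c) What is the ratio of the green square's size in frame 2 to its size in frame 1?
0.8×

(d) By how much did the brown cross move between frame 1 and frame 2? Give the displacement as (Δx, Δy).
(1.7, 0.2)

The brown cross was at (1.7, 14.0) in frame 1 and (3.4, 14.2) in frame 2.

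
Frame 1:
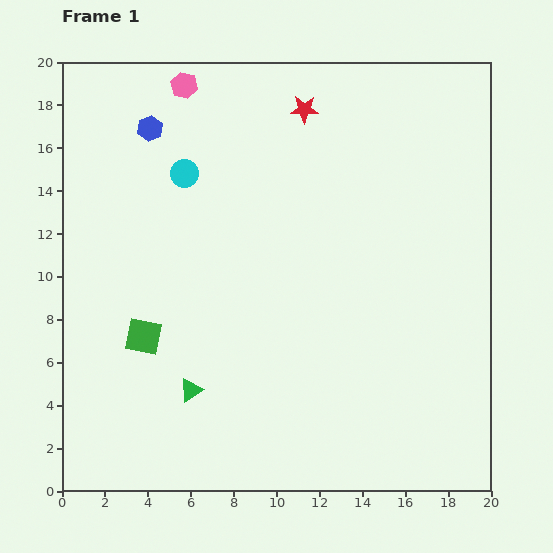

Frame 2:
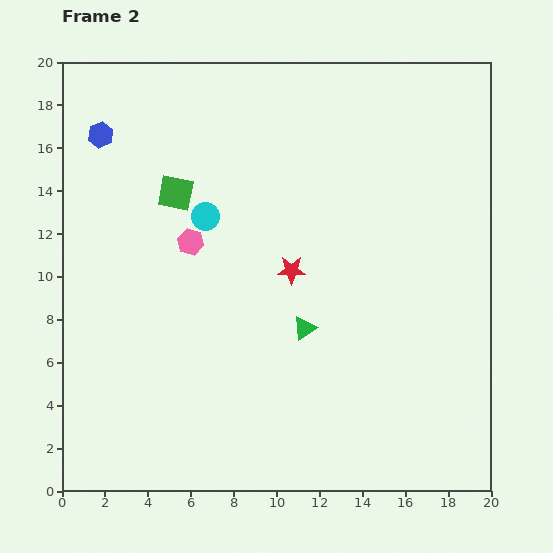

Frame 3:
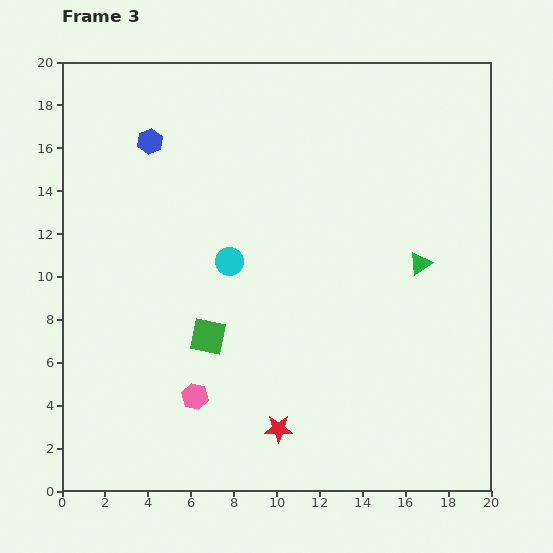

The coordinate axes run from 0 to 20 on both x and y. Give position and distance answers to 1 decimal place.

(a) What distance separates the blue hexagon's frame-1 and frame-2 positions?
2.3

The blue hexagon moved from (4.1, 16.9) to (1.8, 16.6), a distance of √(2.3² + 0.3²) ≈ 2.3.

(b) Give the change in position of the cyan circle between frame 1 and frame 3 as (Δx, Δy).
(2.1, -4.1)

The cyan circle was at (5.7, 14.8) in frame 1 and (7.8, 10.7) in frame 3.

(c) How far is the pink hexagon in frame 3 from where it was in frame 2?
7.2

The pink hexagon moved from (6.0, 11.6) to (6.2, 4.4), a distance of √(0.2² + 7.2²) ≈ 7.2.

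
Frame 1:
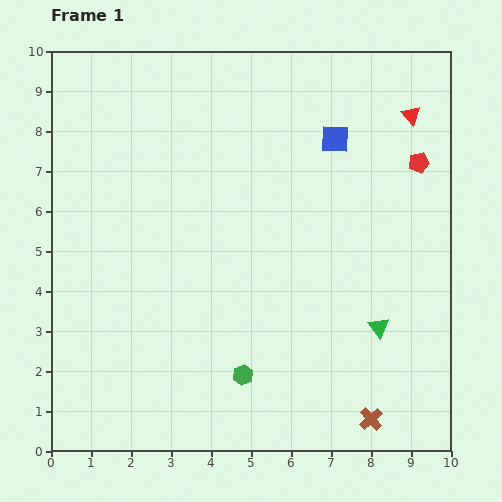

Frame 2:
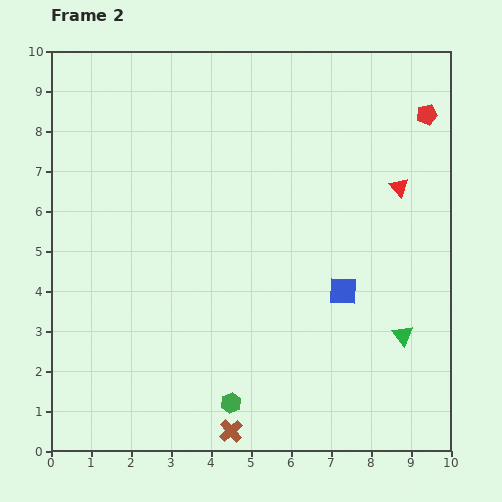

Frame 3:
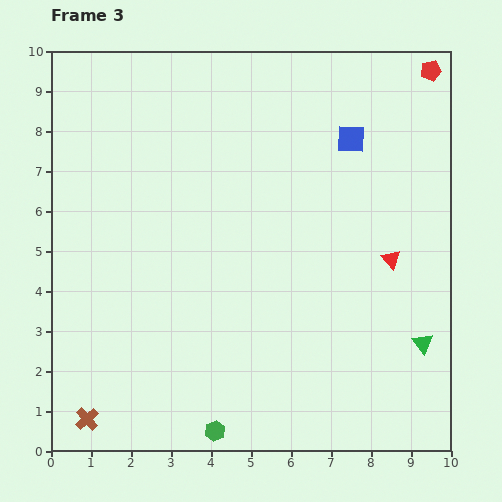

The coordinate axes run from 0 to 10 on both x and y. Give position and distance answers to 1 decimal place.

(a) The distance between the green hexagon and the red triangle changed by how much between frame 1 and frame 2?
-0.9

Distance in frame 1: 7.7. Distance in frame 2: 6.8.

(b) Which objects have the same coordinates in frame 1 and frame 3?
none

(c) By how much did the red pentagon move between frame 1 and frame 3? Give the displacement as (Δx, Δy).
(0.3, 2.3)

The red pentagon was at (9.2, 7.2) in frame 1 and (9.5, 9.5) in frame 3.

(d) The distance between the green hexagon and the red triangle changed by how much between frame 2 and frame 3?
-0.6

Distance in frame 2: 6.8. Distance in frame 3: 6.2.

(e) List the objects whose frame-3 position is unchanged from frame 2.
none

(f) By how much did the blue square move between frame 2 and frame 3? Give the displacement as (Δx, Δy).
(0.2, 3.8)

The blue square was at (7.3, 4.0) in frame 2 and (7.5, 7.8) in frame 3.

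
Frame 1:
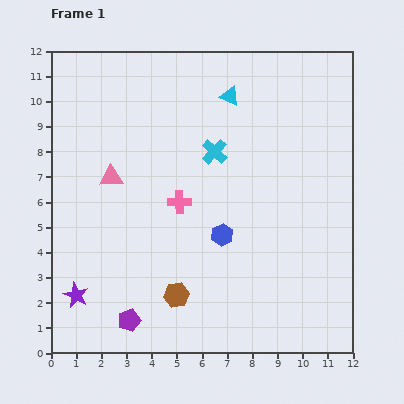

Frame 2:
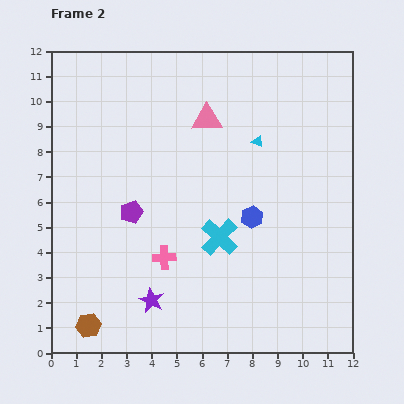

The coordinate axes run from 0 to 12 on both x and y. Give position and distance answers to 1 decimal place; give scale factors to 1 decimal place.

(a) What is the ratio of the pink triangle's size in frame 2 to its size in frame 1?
1.3×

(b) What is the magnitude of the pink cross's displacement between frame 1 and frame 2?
2.3

The pink cross moved from (5.1, 6.0) to (4.5, 3.8), a distance of √(0.6² + 2.2²) ≈ 2.3.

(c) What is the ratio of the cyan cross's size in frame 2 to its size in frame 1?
1.5×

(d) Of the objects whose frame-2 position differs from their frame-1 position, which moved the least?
the blue hexagon

(moved 1.4)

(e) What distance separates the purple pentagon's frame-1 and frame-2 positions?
4.3

The purple pentagon moved from (3.1, 1.3) to (3.2, 5.6), a distance of √(0.1² + 4.3²) ≈ 4.3.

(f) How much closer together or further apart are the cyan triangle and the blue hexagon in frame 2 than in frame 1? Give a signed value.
-2.5

Distance in frame 1: 5.5. Distance in frame 2: 3.0.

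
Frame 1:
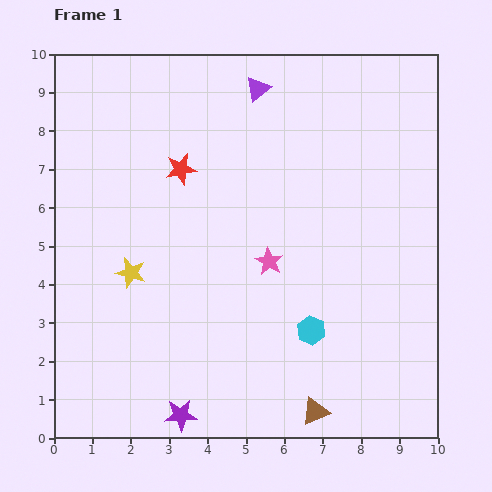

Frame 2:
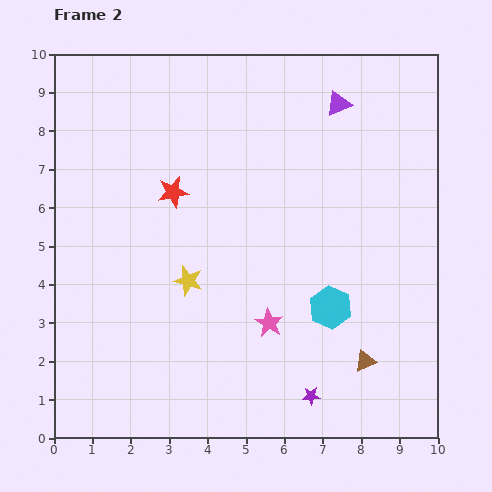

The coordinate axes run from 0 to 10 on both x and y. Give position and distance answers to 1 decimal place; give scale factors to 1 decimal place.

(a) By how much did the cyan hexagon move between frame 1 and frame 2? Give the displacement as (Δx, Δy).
(0.5, 0.6)

The cyan hexagon was at (6.7, 2.8) in frame 1 and (7.2, 3.4) in frame 2.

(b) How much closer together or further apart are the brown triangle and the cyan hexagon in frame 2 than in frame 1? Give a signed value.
-0.4

Distance in frame 1: 2.1. Distance in frame 2: 1.7.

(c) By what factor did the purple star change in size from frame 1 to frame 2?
0.6×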